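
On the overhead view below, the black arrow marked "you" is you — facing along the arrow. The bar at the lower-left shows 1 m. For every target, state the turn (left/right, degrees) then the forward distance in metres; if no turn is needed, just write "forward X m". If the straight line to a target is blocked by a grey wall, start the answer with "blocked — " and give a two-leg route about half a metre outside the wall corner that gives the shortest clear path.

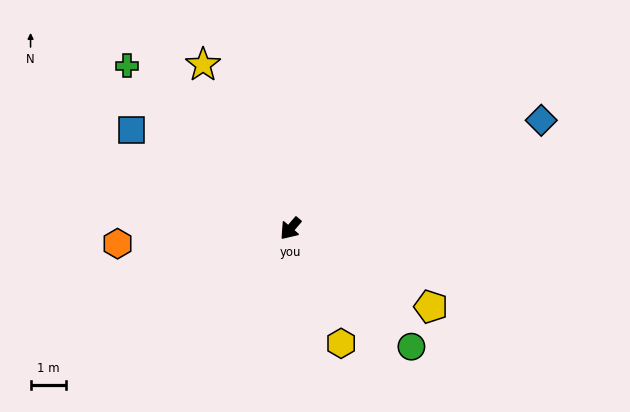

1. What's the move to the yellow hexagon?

turn left 64°, forward 3.5 m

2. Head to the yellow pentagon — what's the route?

turn left 101°, forward 4.5 m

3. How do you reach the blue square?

turn right 81°, forward 5.3 m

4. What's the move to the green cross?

turn right 94°, forward 6.5 m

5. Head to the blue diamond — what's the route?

turn left 154°, forward 7.7 m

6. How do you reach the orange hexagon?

turn right 44°, forward 4.9 m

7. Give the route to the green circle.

turn left 86°, forward 4.8 m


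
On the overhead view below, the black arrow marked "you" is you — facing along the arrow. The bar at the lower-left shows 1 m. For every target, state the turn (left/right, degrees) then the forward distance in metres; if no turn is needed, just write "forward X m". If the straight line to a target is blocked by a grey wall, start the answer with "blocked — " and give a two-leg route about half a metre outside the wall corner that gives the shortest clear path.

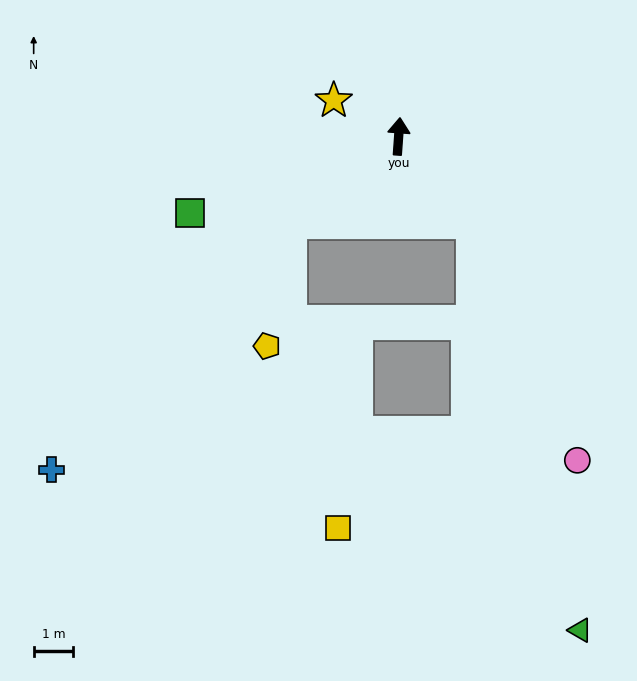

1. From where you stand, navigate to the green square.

turn left 114°, forward 5.6 m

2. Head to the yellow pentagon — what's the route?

blocked — turn left 132°, forward 3.5 m, then turn left 42°, forward 3.2 m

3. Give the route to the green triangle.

blocked — turn right 135°, forward 2.9 m, then turn right 26°, forward 10.6 m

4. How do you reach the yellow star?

turn left 65°, forward 1.9 m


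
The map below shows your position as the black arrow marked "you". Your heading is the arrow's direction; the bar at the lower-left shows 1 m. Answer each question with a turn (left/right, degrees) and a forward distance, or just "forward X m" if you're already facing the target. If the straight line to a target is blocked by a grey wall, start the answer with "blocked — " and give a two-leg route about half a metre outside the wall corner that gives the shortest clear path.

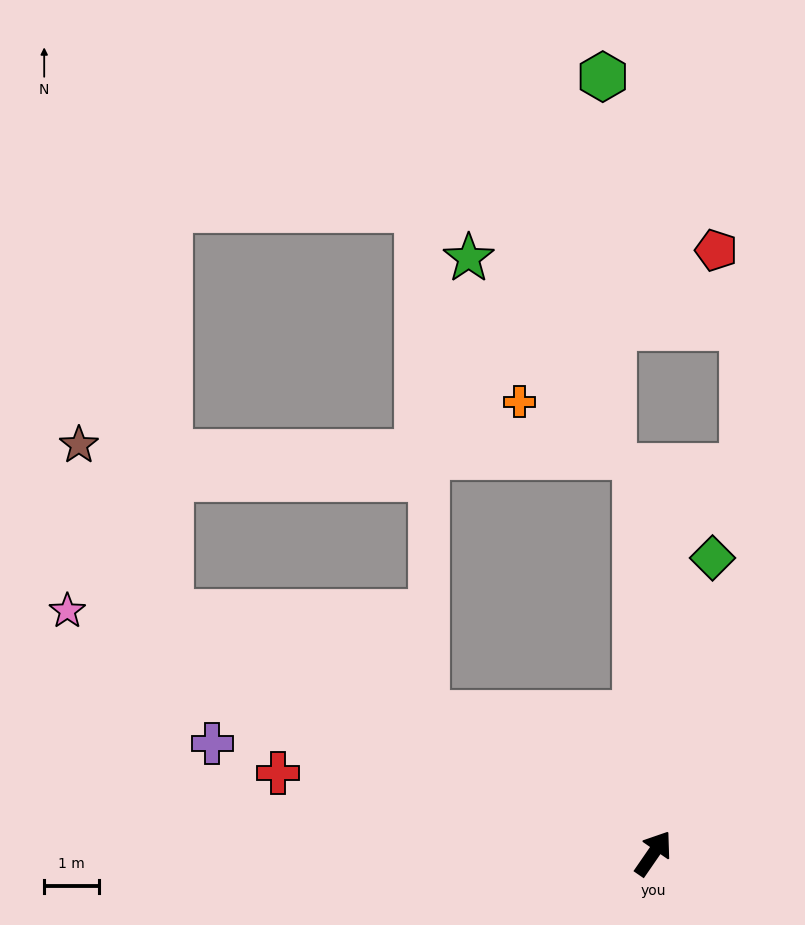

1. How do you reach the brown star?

blocked — turn left 98°, forward 9.8 m, then turn right 35°, forward 3.5 m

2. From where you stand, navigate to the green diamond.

turn left 23°, forward 5.5 m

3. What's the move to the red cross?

turn left 112°, forward 7.0 m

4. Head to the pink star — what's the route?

turn left 102°, forward 11.5 m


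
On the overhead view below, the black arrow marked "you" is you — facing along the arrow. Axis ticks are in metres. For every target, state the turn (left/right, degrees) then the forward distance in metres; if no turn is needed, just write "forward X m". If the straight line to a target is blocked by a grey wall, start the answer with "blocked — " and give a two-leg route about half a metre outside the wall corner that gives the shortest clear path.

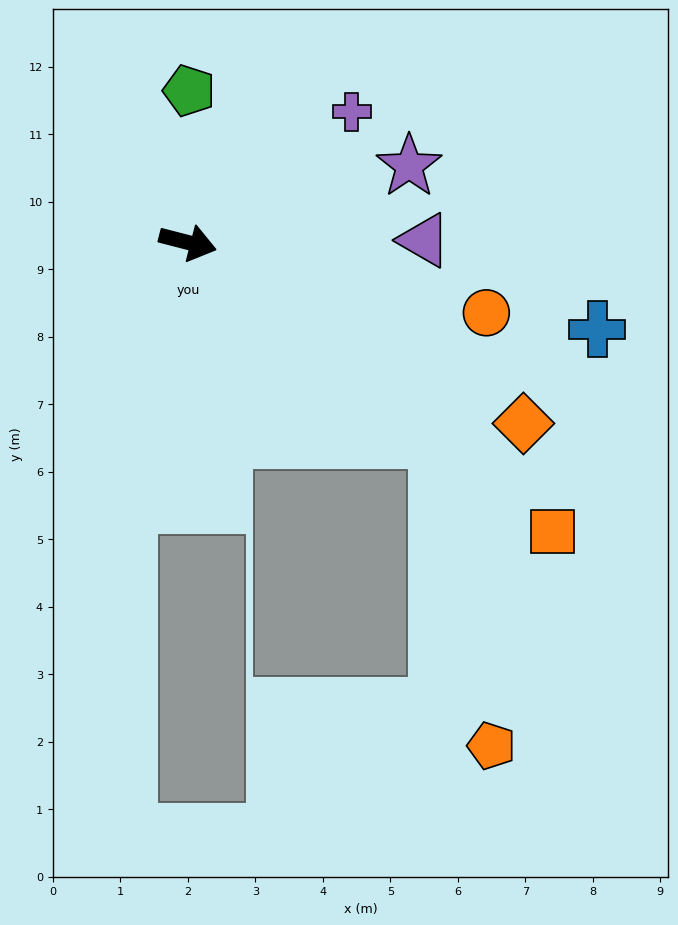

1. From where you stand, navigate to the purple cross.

turn left 53°, forward 3.1 m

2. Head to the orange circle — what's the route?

forward 4.5 m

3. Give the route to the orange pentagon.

blocked — turn right 24°, forward 4.7 m, then turn right 41°, forward 4.6 m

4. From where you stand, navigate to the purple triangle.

turn left 15°, forward 3.5 m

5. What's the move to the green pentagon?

turn left 104°, forward 2.2 m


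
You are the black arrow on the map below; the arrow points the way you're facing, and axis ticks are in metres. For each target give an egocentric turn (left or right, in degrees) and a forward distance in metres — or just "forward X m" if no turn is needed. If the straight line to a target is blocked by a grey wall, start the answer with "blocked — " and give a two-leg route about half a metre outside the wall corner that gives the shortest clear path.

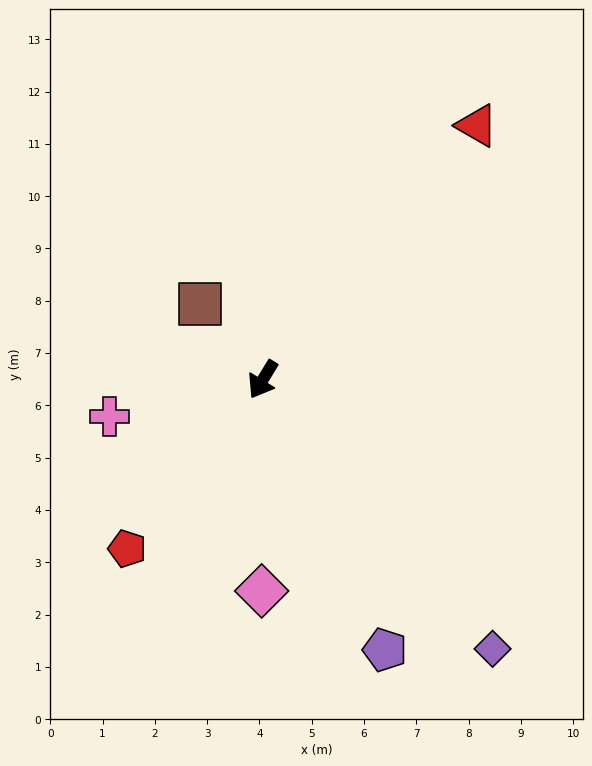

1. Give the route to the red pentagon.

turn right 7°, forward 4.1 m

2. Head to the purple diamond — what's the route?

turn left 72°, forward 6.8 m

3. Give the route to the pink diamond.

turn left 31°, forward 4.0 m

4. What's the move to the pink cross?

turn right 45°, forward 3.0 m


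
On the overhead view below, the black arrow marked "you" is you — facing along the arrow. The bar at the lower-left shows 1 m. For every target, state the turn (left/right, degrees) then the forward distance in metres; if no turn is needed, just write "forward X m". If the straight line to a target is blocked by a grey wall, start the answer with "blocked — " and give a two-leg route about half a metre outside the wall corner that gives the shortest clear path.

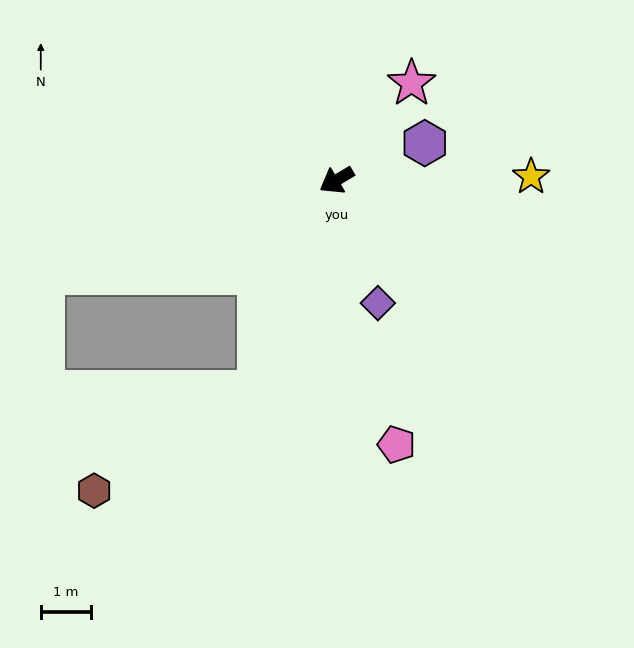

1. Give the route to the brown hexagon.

blocked — turn left 39°, forward 4.5 m, then turn right 39°, forward 3.8 m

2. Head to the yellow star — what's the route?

turn left 150°, forward 3.9 m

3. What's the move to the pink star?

turn right 158°, forward 2.4 m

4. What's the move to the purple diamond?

turn left 78°, forward 2.6 m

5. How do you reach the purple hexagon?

turn left 172°, forward 1.9 m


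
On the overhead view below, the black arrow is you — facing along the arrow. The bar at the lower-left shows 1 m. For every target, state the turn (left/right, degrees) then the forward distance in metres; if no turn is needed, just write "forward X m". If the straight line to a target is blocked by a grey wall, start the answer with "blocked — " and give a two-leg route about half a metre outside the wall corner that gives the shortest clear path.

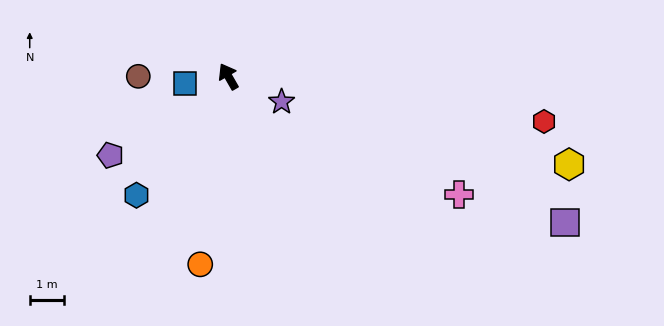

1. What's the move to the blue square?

turn left 69°, forward 1.3 m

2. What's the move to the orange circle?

turn left 142°, forward 5.5 m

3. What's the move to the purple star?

turn right 145°, forward 1.7 m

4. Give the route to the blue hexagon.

turn left 112°, forward 4.4 m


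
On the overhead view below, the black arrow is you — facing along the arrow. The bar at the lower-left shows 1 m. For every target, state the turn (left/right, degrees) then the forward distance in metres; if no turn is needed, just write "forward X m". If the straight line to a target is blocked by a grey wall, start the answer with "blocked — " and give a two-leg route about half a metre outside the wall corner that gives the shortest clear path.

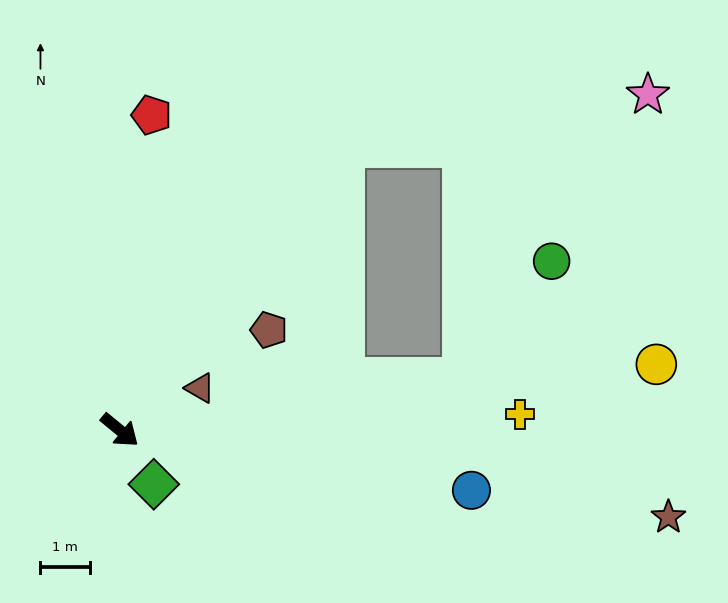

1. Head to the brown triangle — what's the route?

turn left 67°, forward 1.8 m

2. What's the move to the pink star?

blocked — turn left 91°, forward 7.3 m, then turn right 42°, forward 6.2 m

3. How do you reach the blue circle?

turn left 30°, forward 7.2 m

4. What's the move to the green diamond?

turn right 18°, forward 1.3 m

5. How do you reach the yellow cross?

turn left 42°, forward 8.1 m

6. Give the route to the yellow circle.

turn left 46°, forward 10.9 m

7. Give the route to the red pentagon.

turn left 124°, forward 6.4 m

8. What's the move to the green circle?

blocked — turn left 48°, forward 7.0 m, then turn left 44°, forward 3.0 m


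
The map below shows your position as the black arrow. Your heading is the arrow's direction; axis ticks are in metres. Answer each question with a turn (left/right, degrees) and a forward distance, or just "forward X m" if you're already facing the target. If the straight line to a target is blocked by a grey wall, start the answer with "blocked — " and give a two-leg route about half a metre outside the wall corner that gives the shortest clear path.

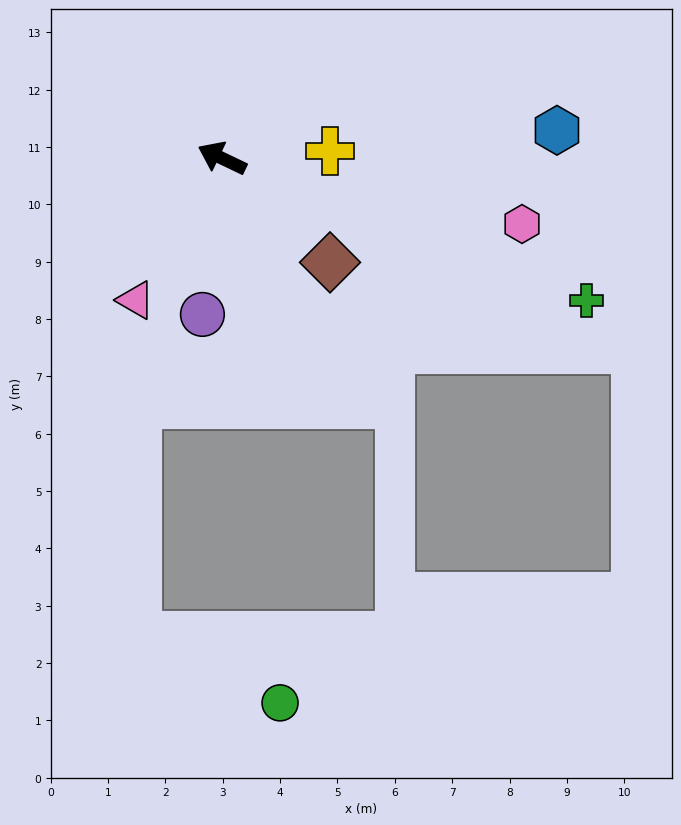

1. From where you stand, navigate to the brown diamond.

turn left 162°, forward 2.6 m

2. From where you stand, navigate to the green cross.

turn right 176°, forward 6.8 m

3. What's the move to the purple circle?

turn left 108°, forward 2.7 m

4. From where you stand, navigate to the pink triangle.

turn left 84°, forward 2.9 m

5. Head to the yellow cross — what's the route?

turn right 150°, forward 1.9 m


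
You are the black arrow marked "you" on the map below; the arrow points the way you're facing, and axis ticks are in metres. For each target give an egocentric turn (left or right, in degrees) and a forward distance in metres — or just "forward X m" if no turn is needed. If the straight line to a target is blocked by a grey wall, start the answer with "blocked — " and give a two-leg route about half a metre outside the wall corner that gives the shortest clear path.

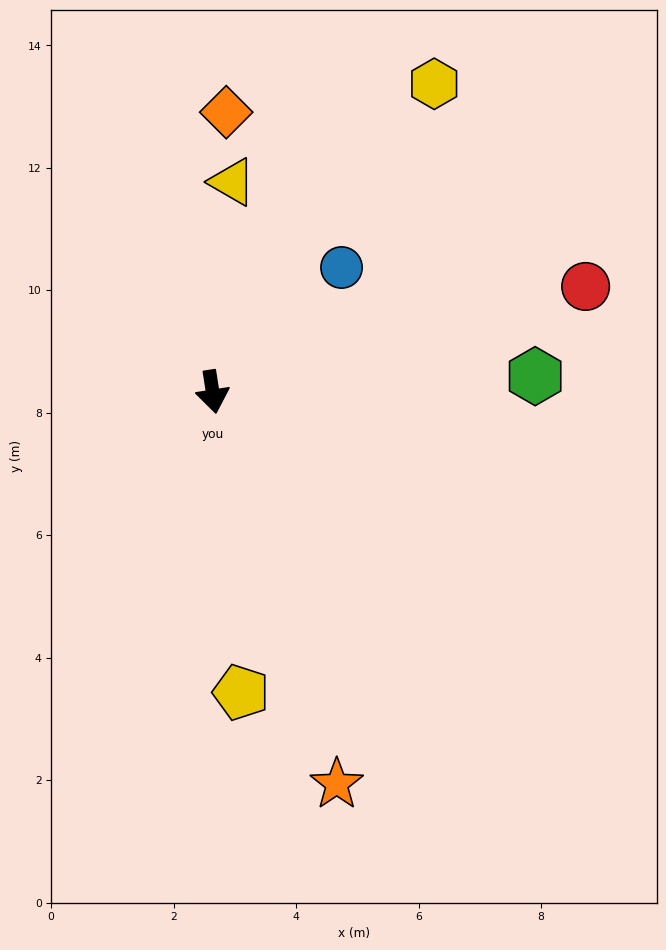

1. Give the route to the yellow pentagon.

turn right 3°, forward 4.9 m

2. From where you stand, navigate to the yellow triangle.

turn left 166°, forward 3.4 m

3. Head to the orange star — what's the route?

turn left 9°, forward 6.7 m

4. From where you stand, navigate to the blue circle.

turn left 125°, forward 2.9 m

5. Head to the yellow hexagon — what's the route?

turn left 135°, forward 6.2 m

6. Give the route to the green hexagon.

turn left 84°, forward 5.3 m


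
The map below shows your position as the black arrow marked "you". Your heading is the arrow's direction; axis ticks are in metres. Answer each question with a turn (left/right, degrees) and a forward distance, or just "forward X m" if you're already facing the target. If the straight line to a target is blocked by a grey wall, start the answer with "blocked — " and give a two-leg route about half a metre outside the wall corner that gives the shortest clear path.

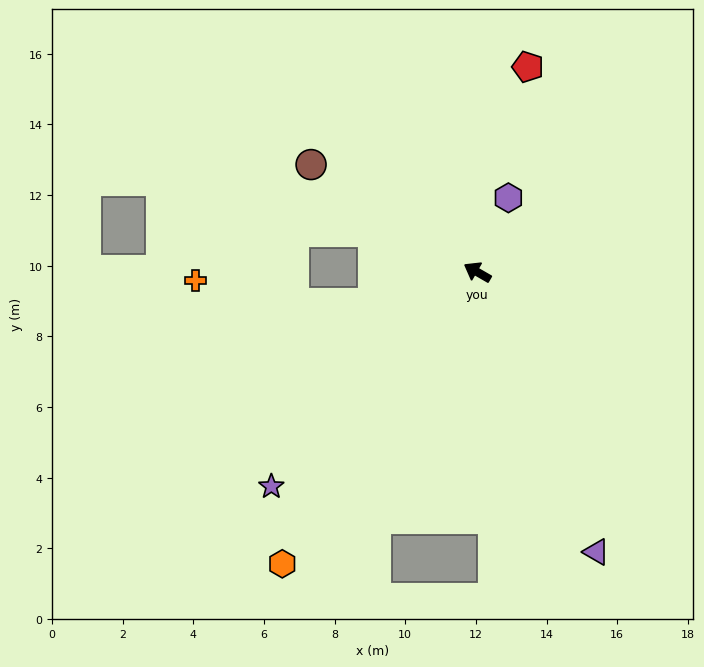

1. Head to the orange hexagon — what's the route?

turn left 86°, forward 9.9 m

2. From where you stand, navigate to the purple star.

turn left 76°, forward 8.4 m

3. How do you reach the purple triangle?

turn left 143°, forward 8.6 m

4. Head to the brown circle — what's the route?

turn right 3°, forward 5.6 m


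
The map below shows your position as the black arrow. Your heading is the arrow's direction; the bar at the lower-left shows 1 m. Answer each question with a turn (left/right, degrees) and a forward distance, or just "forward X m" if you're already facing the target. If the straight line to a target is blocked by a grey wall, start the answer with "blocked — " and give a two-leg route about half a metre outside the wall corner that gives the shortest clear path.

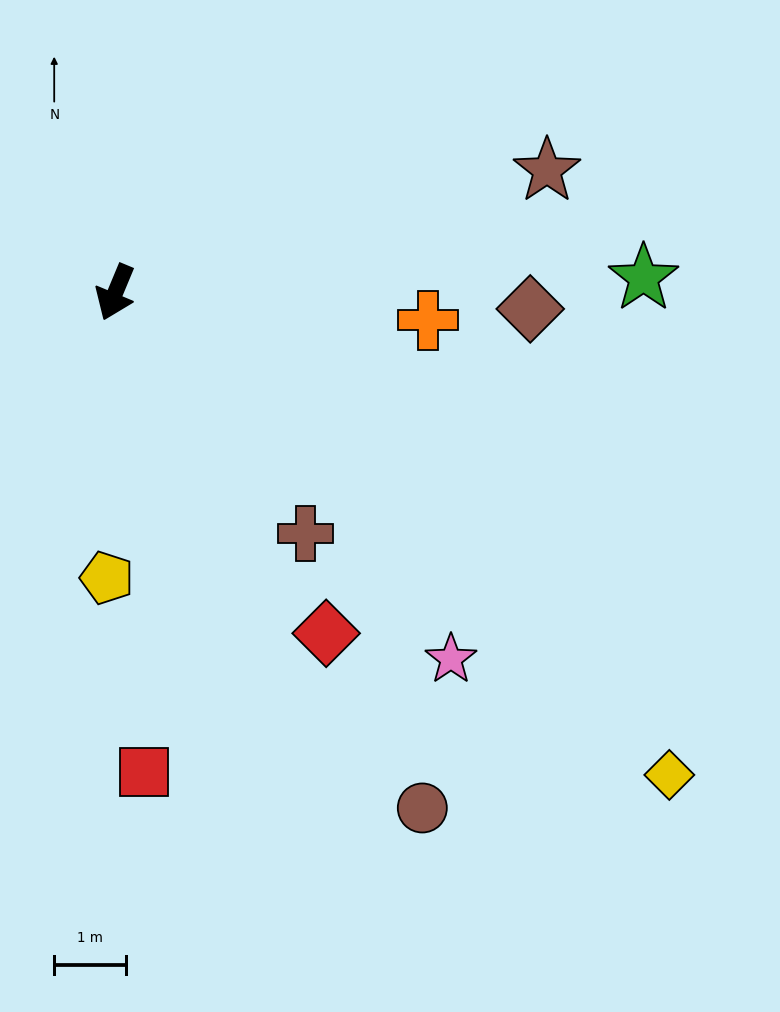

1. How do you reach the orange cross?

turn left 108°, forward 4.3 m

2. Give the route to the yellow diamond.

turn left 72°, forward 10.2 m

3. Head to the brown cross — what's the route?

turn left 61°, forward 4.2 m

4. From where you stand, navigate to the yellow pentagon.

turn left 21°, forward 3.9 m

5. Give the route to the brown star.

turn left 128°, forward 6.2 m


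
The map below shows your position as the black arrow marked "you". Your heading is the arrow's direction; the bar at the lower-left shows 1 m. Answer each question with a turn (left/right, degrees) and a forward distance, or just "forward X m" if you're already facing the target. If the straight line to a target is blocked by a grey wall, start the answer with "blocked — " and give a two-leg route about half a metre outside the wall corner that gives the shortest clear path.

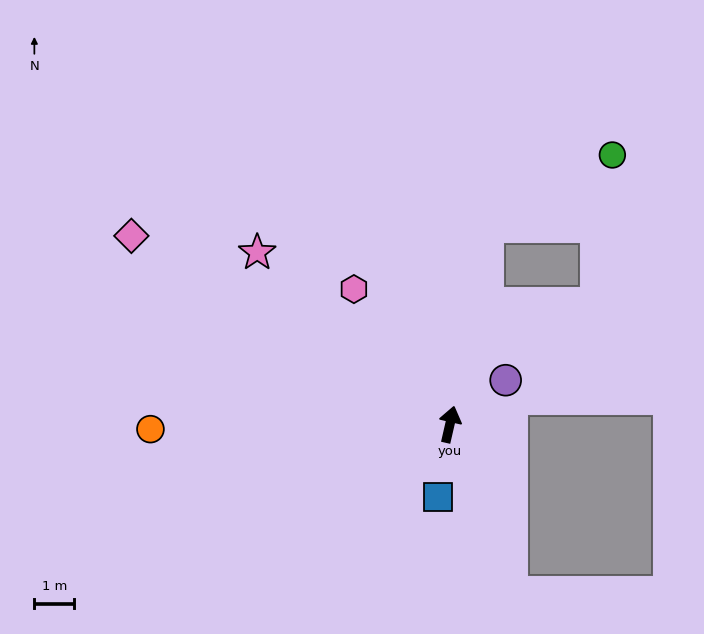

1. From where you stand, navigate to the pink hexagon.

turn left 48°, forward 4.2 m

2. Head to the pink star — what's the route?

turn left 61°, forward 6.5 m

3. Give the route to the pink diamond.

turn left 72°, forward 9.3 m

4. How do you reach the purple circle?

turn right 39°, forward 1.8 m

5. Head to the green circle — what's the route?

blocked — turn left 2°, forward 5.1 m, then turn right 50°, forward 3.6 m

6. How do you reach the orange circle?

turn left 104°, forward 7.5 m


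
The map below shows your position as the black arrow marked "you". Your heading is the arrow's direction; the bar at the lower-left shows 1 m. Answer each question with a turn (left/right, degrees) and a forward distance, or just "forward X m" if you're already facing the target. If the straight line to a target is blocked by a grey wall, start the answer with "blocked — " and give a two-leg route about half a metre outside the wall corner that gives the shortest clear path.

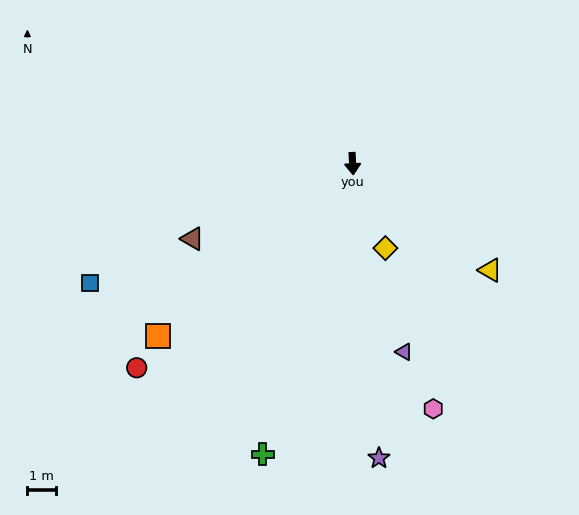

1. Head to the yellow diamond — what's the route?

turn left 18°, forward 3.2 m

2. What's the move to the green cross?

turn right 20°, forward 10.7 m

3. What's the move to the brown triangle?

turn right 68°, forward 6.2 m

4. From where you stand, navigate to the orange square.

turn right 52°, forward 9.1 m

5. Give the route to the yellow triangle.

turn left 49°, forward 6.1 m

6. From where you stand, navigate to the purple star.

turn left 2°, forward 10.4 m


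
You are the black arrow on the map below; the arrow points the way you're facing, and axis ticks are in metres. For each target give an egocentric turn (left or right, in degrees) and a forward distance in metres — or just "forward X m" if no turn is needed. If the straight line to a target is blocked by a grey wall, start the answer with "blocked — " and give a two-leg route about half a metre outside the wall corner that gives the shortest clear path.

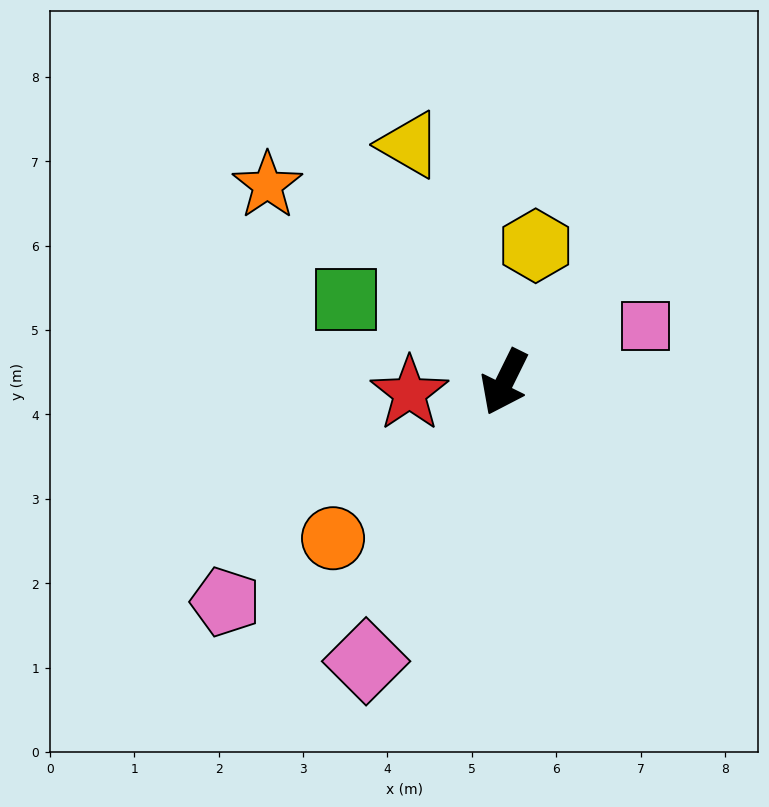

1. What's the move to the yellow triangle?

turn right 132°, forward 3.0 m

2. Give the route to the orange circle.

turn right 21°, forward 2.7 m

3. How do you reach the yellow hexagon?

turn right 167°, forward 1.7 m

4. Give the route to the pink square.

turn left 138°, forward 1.8 m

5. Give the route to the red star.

turn right 57°, forward 1.1 m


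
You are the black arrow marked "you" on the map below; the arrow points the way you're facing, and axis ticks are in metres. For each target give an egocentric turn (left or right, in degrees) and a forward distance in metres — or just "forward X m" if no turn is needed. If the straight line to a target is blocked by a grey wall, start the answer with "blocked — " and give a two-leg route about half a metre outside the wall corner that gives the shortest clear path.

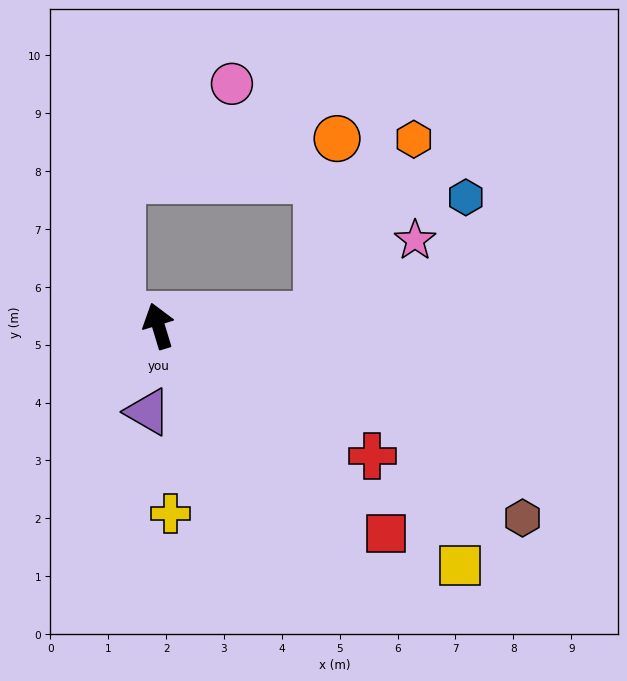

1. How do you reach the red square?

turn right 149°, forward 5.3 m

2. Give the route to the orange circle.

blocked — turn right 103°, forward 2.8 m, then turn left 80°, forward 3.1 m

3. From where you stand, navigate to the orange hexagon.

blocked — turn right 103°, forward 2.8 m, then turn left 58°, forward 3.5 m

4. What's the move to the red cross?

turn right 138°, forward 4.3 m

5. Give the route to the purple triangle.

turn left 156°, forward 1.5 m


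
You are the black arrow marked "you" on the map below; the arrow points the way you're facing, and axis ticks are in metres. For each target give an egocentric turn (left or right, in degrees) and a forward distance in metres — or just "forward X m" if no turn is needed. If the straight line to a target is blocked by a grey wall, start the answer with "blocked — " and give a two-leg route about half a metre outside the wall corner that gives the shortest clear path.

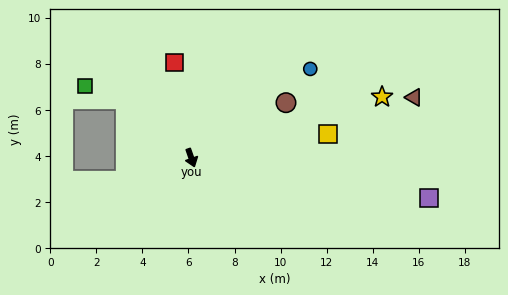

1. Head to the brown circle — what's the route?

turn left 101°, forward 4.8 m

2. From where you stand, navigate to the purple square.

turn left 61°, forward 10.5 m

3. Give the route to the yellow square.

turn left 81°, forward 6.0 m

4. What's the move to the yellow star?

turn left 88°, forward 8.7 m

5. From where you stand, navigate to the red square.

turn left 171°, forward 4.2 m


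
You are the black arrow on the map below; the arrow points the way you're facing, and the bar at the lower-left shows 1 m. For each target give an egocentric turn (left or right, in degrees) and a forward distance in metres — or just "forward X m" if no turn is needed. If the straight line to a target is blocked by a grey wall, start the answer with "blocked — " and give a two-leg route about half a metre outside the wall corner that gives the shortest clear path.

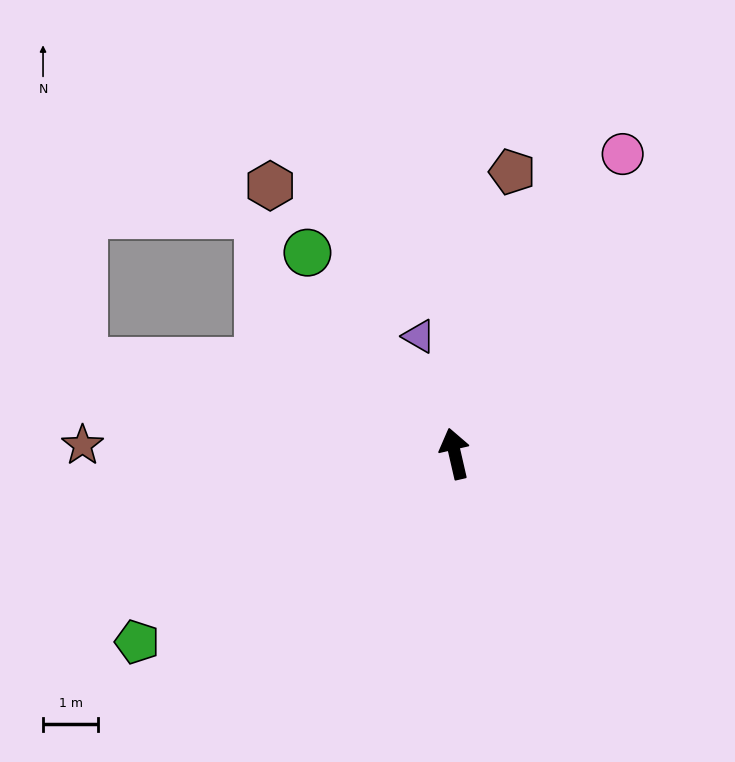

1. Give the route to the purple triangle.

turn left 4°, forward 2.2 m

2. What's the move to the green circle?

turn left 23°, forward 4.5 m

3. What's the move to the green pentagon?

turn left 108°, forward 6.7 m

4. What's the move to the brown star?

turn left 76°, forward 6.8 m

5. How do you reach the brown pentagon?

turn right 24°, forward 5.2 m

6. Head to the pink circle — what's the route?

turn right 42°, forward 6.2 m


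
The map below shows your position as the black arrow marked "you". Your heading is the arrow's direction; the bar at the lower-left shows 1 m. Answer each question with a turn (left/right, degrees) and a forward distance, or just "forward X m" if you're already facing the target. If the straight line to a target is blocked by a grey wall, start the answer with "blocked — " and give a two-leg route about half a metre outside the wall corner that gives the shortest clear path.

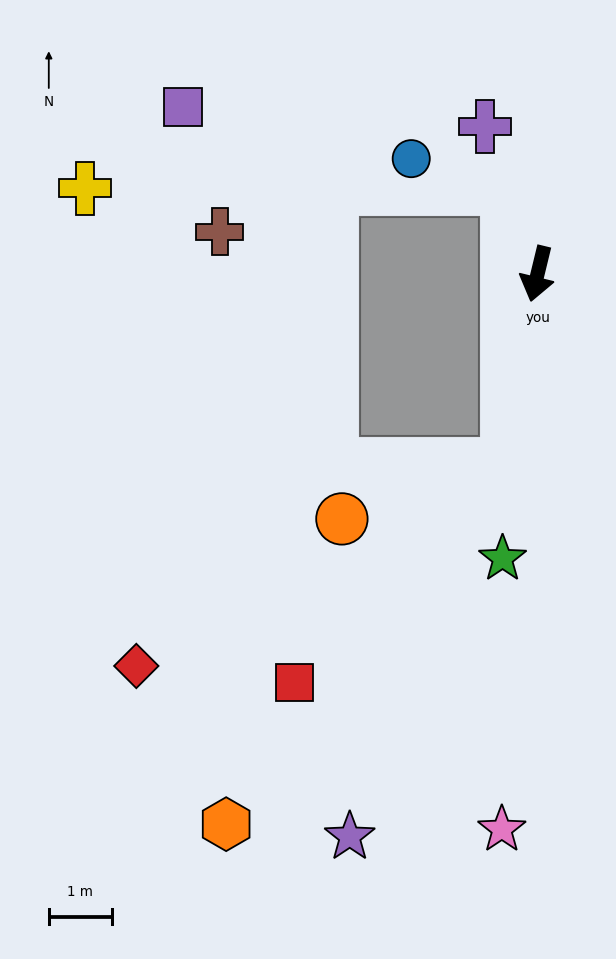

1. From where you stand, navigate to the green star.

turn left 7°, forward 4.5 m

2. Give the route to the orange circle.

blocked — turn left 5°, forward 3.1 m, then turn right 63°, forward 2.8 m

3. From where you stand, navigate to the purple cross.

turn right 147°, forward 2.5 m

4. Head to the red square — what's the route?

blocked — turn left 5°, forward 3.1 m, then turn right 36°, forward 4.8 m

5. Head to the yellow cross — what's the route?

blocked — turn right 147°, forward 1.4 m, then turn left 71°, forward 6.7 m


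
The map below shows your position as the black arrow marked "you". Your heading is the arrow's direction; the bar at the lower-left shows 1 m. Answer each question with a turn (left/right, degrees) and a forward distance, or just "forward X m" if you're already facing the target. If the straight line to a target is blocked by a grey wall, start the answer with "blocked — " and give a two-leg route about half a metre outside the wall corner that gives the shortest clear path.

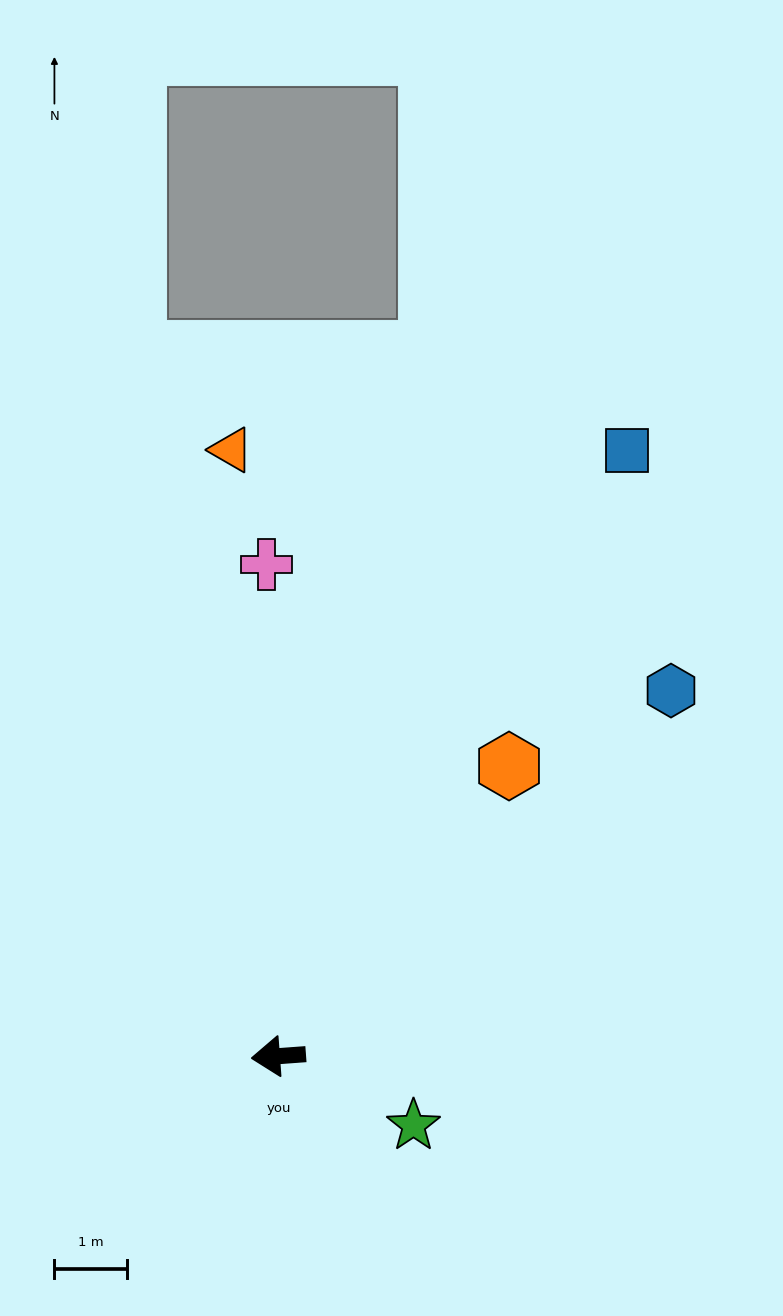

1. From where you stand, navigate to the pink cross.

turn right 93°, forward 6.7 m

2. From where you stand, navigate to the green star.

turn left 149°, forward 2.1 m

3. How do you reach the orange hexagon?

turn right 133°, forward 5.1 m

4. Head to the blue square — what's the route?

turn right 124°, forward 9.6 m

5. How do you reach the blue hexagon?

turn right 141°, forward 7.3 m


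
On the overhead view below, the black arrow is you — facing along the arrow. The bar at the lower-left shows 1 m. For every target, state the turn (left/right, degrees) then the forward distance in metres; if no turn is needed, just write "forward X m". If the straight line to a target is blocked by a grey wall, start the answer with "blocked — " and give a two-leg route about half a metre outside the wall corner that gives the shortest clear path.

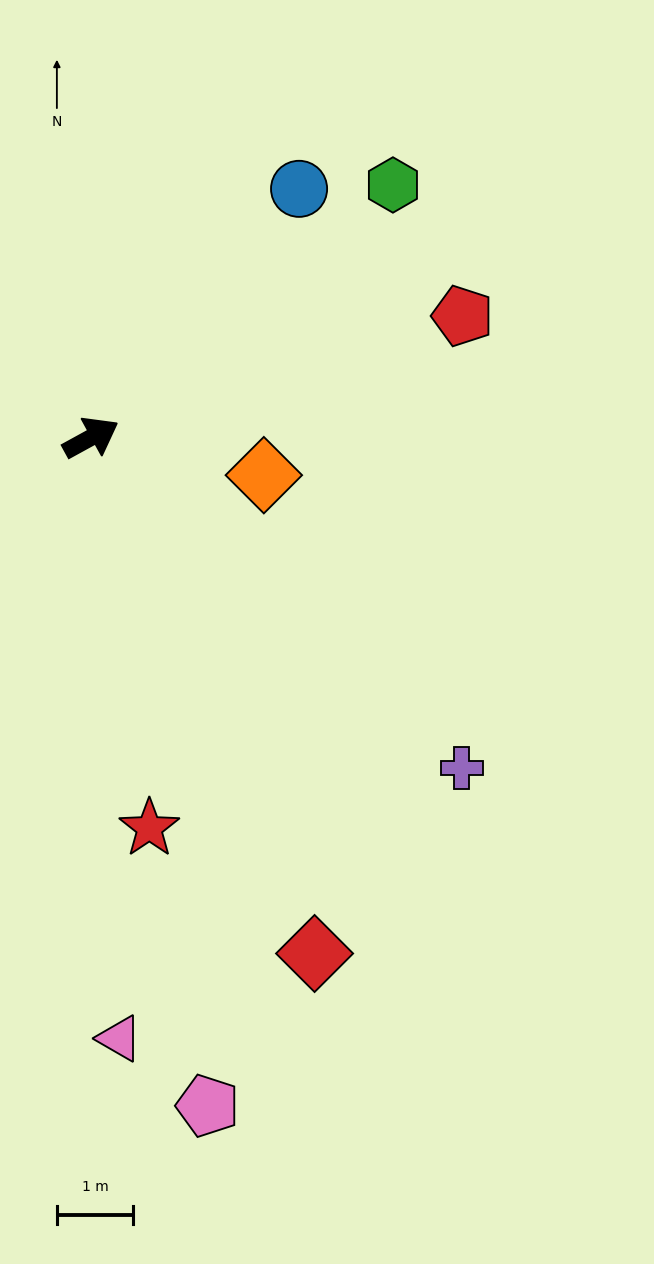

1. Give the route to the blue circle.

turn left 21°, forward 4.2 m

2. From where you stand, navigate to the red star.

turn right 110°, forward 5.2 m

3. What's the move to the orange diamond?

turn right 41°, forward 2.3 m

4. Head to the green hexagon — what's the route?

turn left 11°, forward 5.2 m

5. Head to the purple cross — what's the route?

turn right 70°, forward 6.5 m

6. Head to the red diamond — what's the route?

turn right 95°, forward 7.4 m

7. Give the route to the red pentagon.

turn right 11°, forward 5.1 m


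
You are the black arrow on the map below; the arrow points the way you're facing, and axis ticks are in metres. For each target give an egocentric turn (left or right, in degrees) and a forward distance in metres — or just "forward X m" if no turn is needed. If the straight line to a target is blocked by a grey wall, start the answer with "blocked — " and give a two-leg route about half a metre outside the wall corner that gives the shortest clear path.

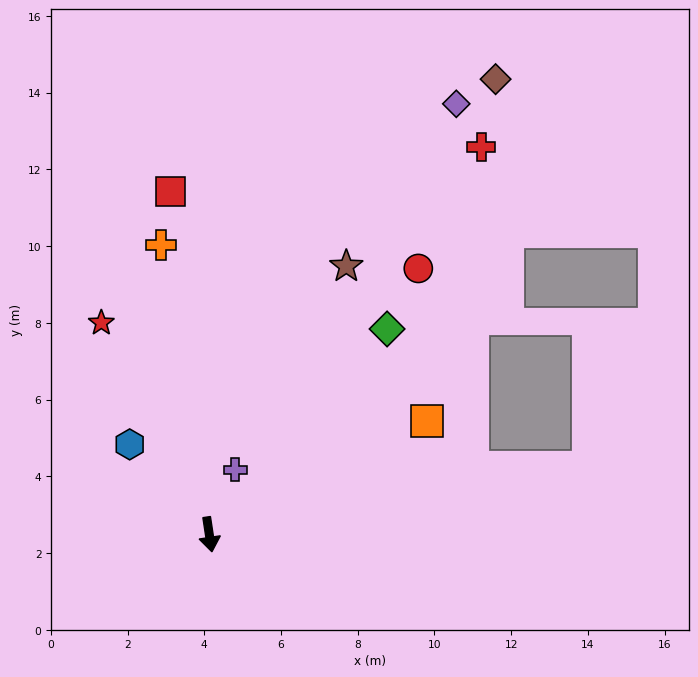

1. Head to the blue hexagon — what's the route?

turn right 147°, forward 3.1 m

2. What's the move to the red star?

turn right 162°, forward 6.2 m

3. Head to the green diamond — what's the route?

turn left 131°, forward 7.1 m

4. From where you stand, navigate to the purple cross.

turn left 150°, forward 1.8 m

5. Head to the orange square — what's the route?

turn left 109°, forward 6.4 m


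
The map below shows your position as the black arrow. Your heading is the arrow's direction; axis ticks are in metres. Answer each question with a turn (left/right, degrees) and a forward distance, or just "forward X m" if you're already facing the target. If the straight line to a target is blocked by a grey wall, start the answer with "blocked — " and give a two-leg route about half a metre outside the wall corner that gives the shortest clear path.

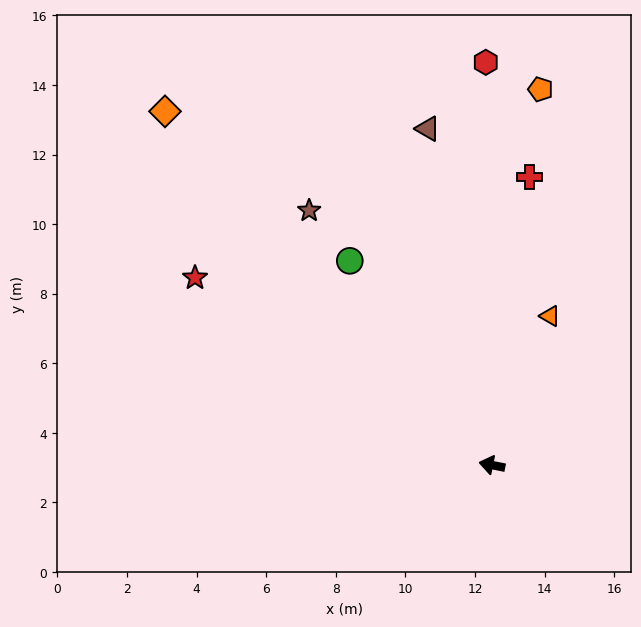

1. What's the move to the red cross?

turn right 86°, forward 8.3 m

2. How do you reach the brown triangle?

turn right 68°, forward 9.8 m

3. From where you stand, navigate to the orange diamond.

turn right 36°, forward 13.8 m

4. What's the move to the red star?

turn right 21°, forward 10.1 m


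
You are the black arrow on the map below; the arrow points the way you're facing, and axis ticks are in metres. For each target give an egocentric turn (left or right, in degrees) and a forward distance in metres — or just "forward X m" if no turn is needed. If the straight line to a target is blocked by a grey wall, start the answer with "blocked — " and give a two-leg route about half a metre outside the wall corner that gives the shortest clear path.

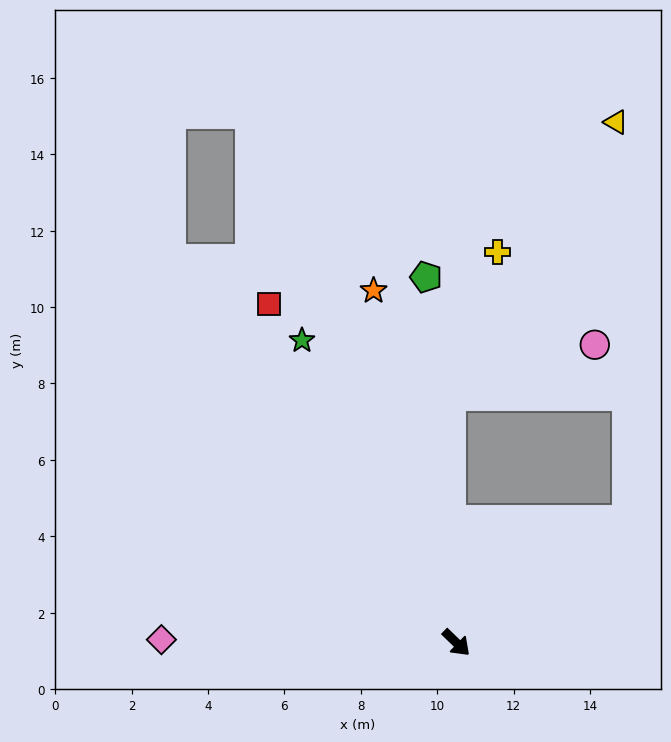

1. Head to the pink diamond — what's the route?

turn right 137°, forward 7.7 m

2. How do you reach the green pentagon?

turn left 139°, forward 9.6 m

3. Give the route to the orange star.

turn left 147°, forward 9.5 m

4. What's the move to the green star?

turn left 161°, forward 8.9 m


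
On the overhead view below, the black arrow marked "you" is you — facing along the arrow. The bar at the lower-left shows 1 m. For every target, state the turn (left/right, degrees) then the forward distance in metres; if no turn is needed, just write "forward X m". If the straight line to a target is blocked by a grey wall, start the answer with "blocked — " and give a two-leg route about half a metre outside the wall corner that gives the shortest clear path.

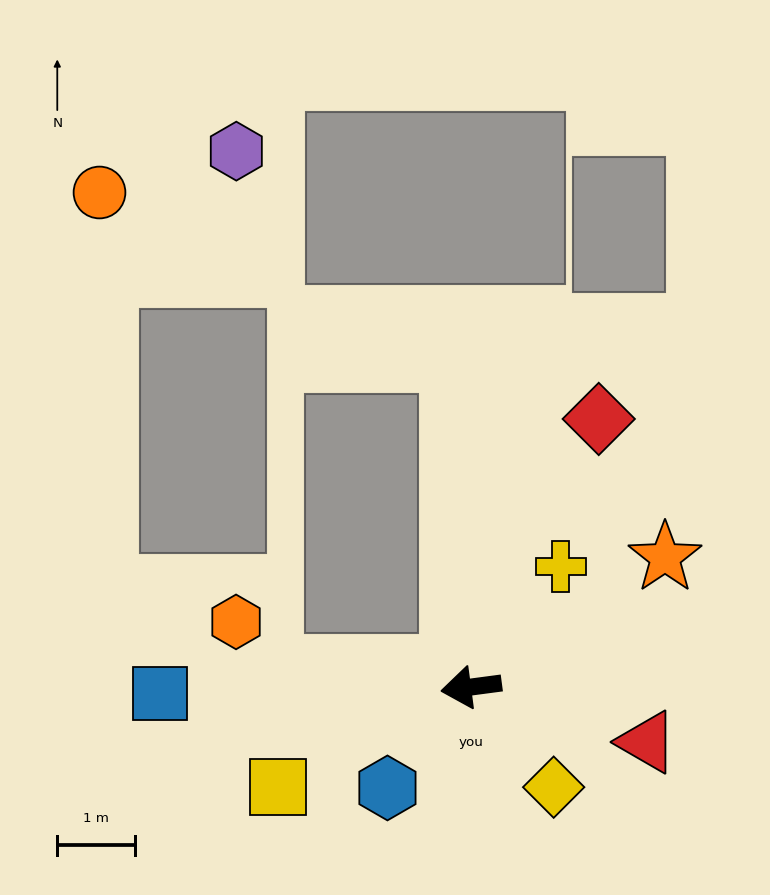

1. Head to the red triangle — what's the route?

turn left 155°, forward 2.4 m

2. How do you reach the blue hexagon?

turn left 43°, forward 1.7 m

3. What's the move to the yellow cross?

turn right 134°, forward 1.9 m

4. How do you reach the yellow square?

turn left 20°, forward 2.8 m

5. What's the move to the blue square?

turn right 6°, forward 4.0 m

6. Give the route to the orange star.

turn right 154°, forward 3.0 m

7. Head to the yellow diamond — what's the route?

turn left 122°, forward 1.7 m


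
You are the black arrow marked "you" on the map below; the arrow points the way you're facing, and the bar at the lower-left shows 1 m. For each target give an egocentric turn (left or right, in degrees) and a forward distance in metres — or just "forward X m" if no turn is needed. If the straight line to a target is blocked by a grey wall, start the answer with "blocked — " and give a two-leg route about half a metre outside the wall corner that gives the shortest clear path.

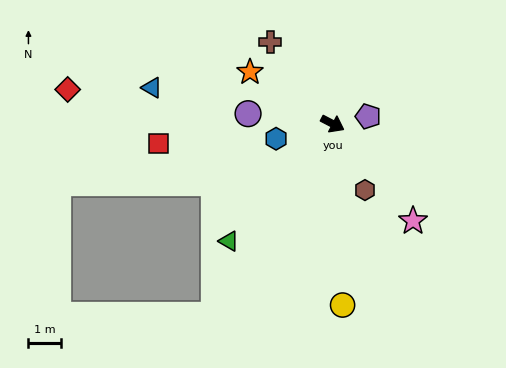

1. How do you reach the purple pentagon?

turn left 39°, forward 1.1 m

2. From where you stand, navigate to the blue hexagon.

turn right 138°, forward 1.8 m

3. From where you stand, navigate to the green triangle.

turn right 104°, forward 4.8 m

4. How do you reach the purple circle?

turn right 159°, forward 2.6 m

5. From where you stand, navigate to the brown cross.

turn left 155°, forward 3.2 m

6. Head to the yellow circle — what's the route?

turn right 59°, forward 5.6 m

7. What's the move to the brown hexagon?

turn right 37°, forward 2.3 m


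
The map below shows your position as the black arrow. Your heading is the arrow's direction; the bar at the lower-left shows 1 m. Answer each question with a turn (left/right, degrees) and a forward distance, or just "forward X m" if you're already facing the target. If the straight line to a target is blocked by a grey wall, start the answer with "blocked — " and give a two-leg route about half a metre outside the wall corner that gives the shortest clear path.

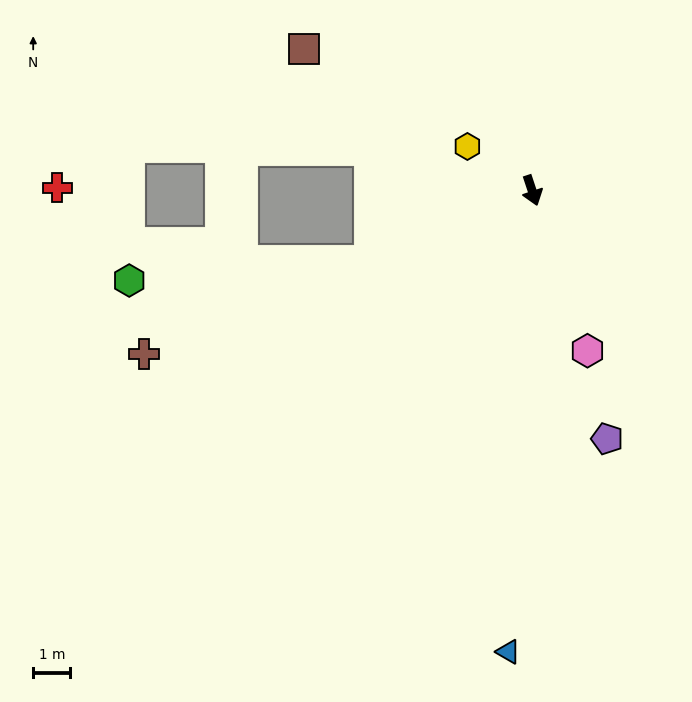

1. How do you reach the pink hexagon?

forward 4.6 m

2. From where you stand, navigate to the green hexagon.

blocked — turn right 85°, forward 4.8 m, then turn right 19°, forward 6.5 m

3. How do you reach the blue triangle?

turn right 21°, forward 12.4 m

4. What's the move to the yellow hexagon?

turn right 143°, forward 2.1 m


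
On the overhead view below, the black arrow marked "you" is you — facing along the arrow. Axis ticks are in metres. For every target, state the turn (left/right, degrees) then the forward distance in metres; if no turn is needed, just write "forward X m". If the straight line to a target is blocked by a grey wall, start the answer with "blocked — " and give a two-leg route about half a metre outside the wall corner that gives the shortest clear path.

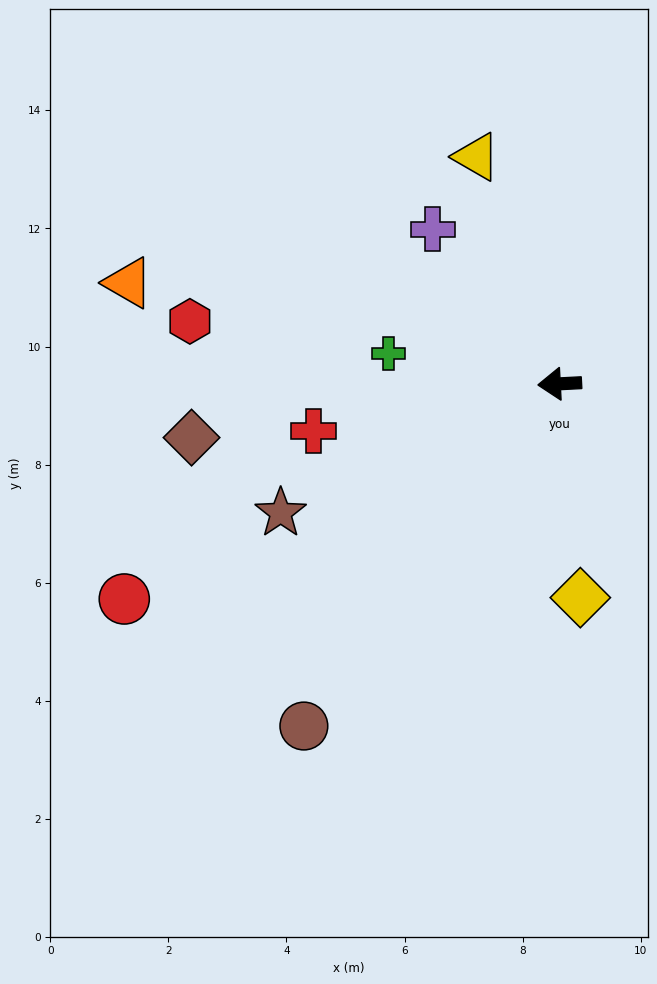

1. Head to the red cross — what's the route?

turn left 8°, forward 4.2 m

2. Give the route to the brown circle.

turn left 50°, forward 7.2 m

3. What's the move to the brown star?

turn left 22°, forward 5.2 m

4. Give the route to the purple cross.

turn right 54°, forward 3.4 m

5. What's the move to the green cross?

turn right 13°, forward 2.9 m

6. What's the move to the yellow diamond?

turn left 93°, forward 3.6 m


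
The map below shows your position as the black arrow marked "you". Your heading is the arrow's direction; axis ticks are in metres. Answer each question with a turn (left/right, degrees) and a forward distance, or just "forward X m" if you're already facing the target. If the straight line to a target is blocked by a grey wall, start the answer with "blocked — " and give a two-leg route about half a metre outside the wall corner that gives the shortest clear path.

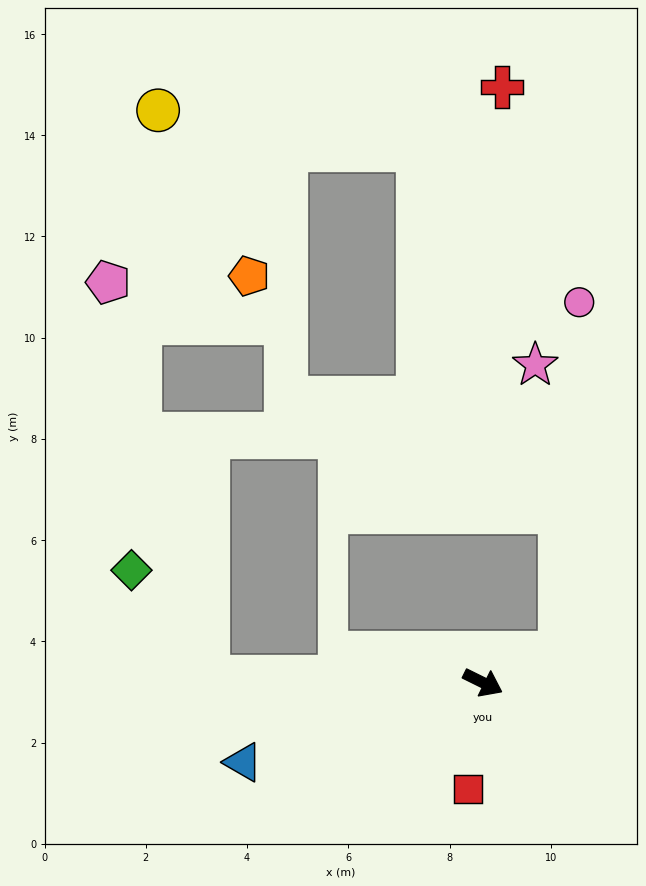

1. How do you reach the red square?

turn right 72°, forward 2.1 m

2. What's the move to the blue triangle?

turn right 135°, forward 5.0 m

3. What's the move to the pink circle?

blocked — turn left 47°, forward 1.6 m, then turn left 66°, forward 6.9 m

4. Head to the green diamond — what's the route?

blocked — turn right 155°, forward 5.4 m, then turn right 53°, forward 2.6 m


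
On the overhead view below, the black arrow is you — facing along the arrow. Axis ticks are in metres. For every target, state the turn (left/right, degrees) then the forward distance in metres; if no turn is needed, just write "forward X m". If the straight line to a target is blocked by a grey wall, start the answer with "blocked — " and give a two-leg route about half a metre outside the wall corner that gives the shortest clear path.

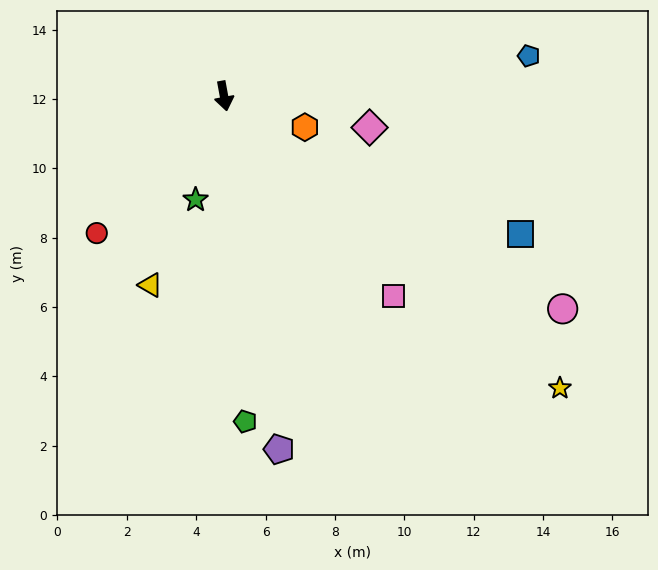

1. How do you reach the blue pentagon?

turn left 87°, forward 8.9 m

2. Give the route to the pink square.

turn left 30°, forward 7.6 m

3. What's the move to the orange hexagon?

turn left 59°, forward 2.5 m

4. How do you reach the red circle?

turn right 53°, forward 5.4 m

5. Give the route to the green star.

turn right 26°, forward 3.1 m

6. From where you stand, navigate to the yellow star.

turn left 39°, forward 12.8 m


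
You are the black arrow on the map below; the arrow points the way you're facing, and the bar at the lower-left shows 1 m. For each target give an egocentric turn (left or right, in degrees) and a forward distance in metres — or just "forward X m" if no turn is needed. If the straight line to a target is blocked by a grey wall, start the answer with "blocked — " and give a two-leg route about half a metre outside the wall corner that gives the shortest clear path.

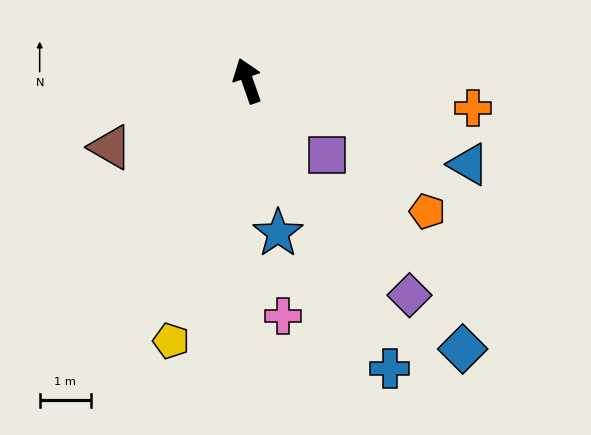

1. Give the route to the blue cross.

turn right 173°, forward 6.3 m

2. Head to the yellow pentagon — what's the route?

turn left 144°, forward 5.3 m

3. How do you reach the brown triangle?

turn left 97°, forward 3.0 m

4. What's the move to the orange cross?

turn right 116°, forward 4.5 m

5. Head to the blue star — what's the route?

turn left 172°, forward 3.0 m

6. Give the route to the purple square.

turn right 152°, forward 2.1 m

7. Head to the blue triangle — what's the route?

turn right 130°, forward 4.6 m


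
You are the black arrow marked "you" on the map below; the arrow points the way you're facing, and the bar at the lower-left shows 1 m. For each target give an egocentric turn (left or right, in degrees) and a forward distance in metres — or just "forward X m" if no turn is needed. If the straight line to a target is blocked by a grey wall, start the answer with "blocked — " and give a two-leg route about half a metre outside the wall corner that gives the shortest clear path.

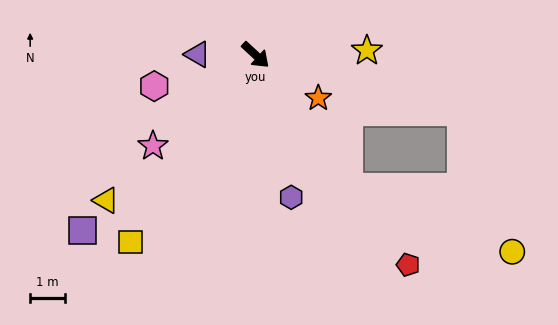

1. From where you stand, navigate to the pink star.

turn right 96°, forward 3.9 m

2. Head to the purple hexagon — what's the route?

turn right 33°, forward 4.2 m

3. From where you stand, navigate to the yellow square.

turn right 81°, forward 6.5 m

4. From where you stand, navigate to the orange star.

turn left 8°, forward 2.2 m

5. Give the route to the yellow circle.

blocked — turn right 12°, forward 4.6 m, then turn left 33°, forward 5.1 m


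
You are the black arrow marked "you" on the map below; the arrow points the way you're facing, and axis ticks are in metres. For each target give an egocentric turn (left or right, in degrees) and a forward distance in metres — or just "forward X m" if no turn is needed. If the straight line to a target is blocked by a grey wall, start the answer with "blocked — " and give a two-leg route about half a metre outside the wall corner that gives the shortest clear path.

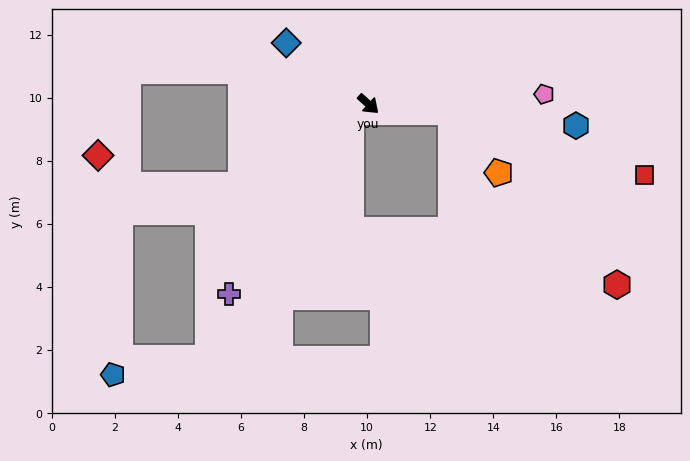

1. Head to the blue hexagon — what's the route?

turn left 36°, forward 6.6 m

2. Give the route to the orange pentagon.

blocked — turn left 37°, forward 2.6 m, then turn right 47°, forward 2.5 m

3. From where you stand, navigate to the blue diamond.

turn right 174°, forward 3.2 m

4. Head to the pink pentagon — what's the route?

turn left 46°, forward 5.6 m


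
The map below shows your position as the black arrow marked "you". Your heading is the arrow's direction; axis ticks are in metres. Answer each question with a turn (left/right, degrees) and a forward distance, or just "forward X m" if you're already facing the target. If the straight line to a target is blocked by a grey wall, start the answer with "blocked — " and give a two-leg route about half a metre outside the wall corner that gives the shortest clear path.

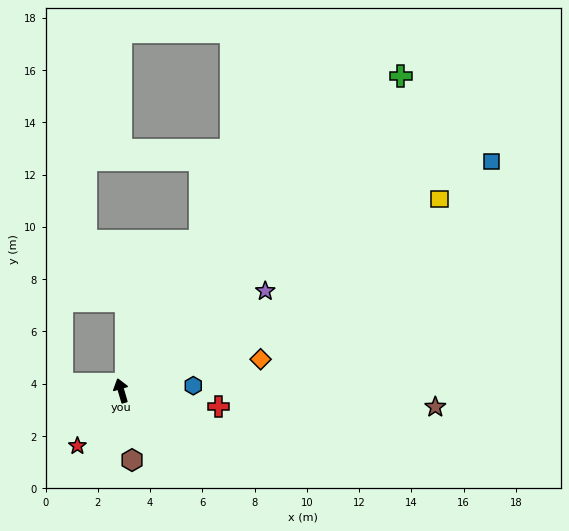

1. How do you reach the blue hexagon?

turn right 102°, forward 2.8 m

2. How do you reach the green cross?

turn right 58°, forward 16.1 m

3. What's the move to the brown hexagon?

turn left 173°, forward 2.7 m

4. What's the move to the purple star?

turn right 72°, forward 6.7 m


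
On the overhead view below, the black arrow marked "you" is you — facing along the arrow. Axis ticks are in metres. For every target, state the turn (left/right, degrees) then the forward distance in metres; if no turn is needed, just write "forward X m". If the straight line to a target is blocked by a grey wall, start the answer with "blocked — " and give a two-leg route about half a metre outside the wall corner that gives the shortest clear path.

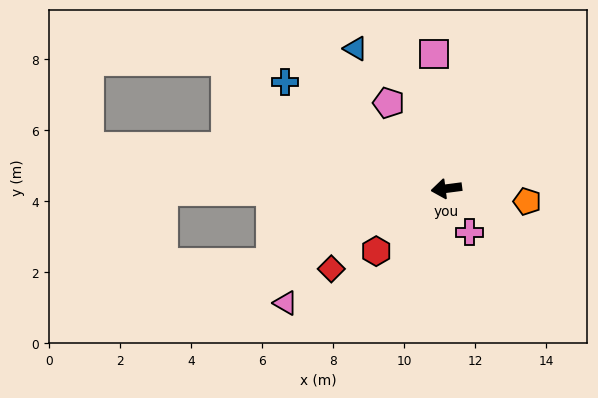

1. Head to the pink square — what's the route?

turn right 92°, forward 3.8 m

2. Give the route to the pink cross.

turn left 111°, forward 1.4 m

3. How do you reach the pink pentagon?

turn right 63°, forward 2.9 m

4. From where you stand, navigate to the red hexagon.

turn left 34°, forward 2.6 m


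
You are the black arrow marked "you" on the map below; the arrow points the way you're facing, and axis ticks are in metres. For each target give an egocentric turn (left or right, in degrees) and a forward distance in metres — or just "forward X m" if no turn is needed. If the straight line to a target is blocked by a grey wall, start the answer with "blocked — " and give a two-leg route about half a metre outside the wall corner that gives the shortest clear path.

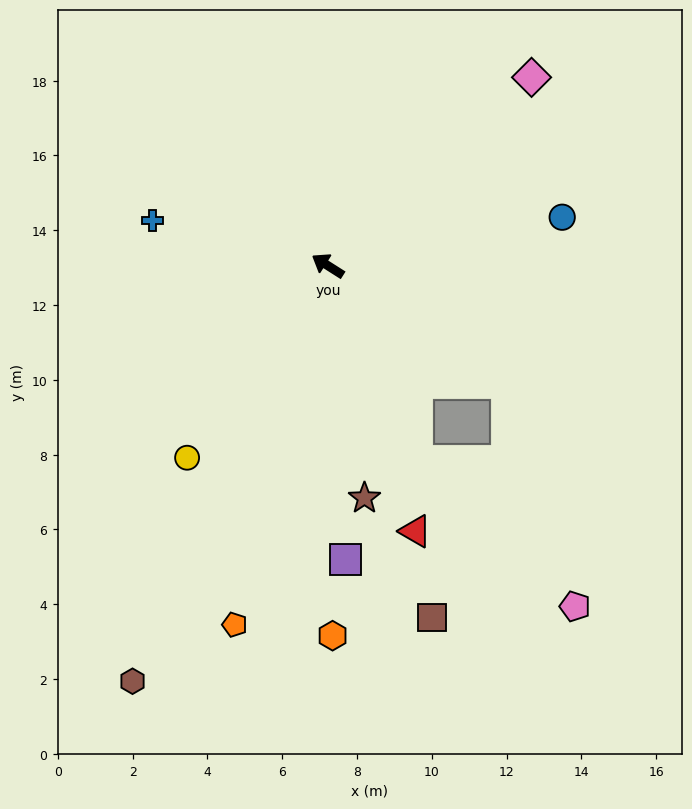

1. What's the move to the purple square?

turn left 126°, forward 7.9 m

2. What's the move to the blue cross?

turn left 18°, forward 4.8 m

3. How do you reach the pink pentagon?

blocked — turn left 147°, forward 5.7 m, then turn left 23°, forward 5.7 m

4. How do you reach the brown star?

turn left 131°, forward 6.3 m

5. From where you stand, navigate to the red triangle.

turn left 141°, forward 7.5 m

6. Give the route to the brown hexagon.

turn left 97°, forward 12.3 m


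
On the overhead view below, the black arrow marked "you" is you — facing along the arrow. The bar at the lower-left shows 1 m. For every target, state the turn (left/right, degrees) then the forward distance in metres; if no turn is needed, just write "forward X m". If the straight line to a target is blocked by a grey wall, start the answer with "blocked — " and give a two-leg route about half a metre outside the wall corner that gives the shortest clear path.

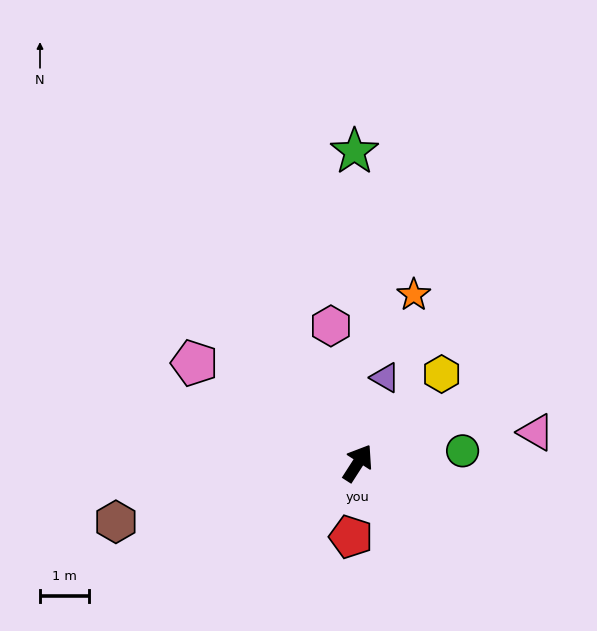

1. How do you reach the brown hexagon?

turn left 136°, forward 5.0 m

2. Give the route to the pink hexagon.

turn left 44°, forward 2.8 m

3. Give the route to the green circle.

turn right 51°, forward 2.1 m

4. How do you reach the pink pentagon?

turn left 91°, forward 3.9 m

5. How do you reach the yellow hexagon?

turn right 11°, forward 2.5 m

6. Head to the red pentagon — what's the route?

turn right 153°, forward 1.5 m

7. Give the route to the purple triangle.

turn left 15°, forward 1.8 m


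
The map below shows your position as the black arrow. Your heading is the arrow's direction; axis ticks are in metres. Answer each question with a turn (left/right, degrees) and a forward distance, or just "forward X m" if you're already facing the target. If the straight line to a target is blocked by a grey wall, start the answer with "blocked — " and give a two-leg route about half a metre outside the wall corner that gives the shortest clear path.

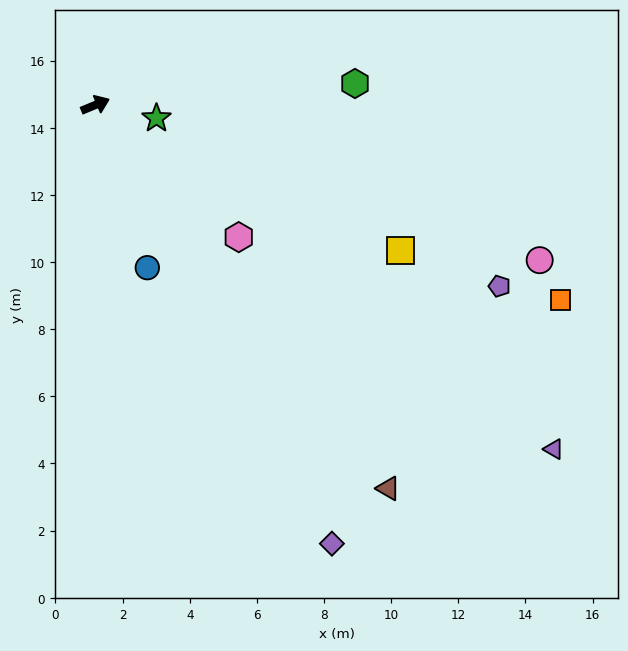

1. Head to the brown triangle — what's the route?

turn right 75°, forward 14.4 m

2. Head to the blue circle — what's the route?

turn right 95°, forward 5.1 m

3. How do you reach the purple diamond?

turn right 84°, forward 14.8 m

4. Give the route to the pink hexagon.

turn right 65°, forward 5.8 m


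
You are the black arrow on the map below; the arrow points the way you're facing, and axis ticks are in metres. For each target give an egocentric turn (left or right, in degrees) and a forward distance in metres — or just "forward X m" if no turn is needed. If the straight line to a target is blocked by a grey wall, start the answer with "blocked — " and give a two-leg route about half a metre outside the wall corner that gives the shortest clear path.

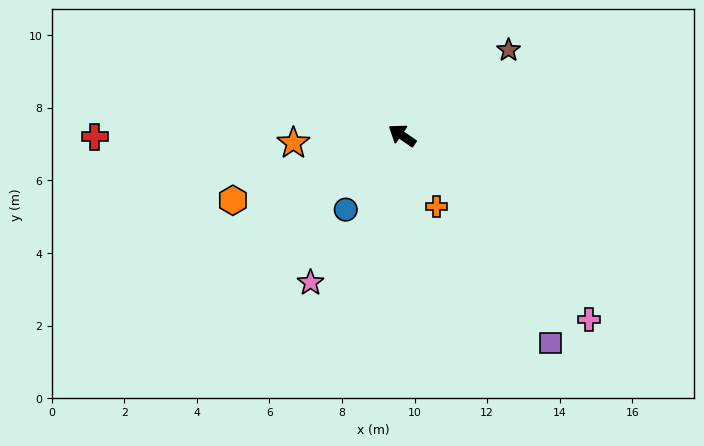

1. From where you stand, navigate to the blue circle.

turn left 88°, forward 2.6 m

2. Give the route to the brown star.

turn right 107°, forward 3.8 m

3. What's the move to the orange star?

turn left 39°, forward 3.0 m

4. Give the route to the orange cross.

turn left 151°, forward 2.2 m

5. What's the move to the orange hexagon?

turn left 56°, forward 5.0 m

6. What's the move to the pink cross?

turn left 170°, forward 7.2 m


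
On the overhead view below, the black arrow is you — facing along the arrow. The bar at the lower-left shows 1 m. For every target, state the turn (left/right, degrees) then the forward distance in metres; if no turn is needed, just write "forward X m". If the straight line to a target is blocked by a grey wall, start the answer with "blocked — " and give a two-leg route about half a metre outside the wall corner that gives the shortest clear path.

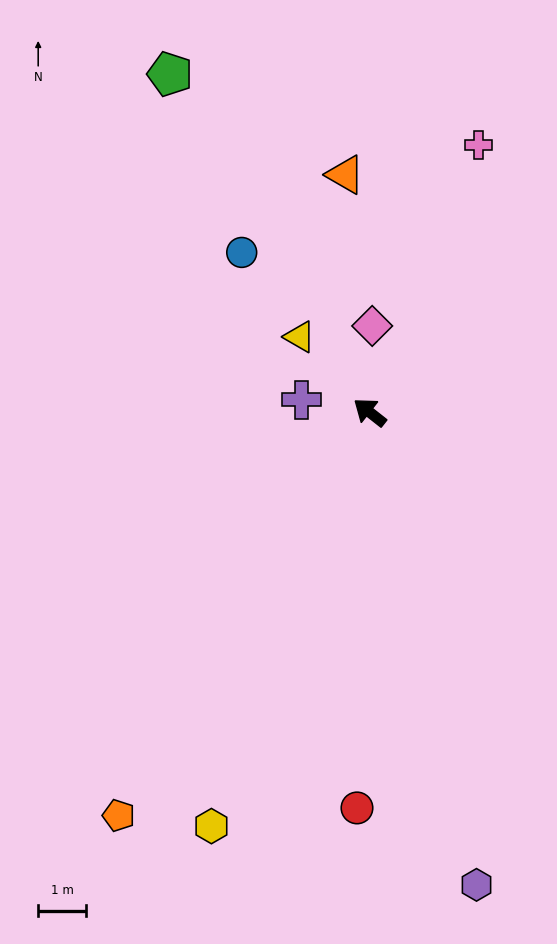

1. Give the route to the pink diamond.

turn right 53°, forward 1.8 m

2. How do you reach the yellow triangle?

turn right 9°, forward 2.2 m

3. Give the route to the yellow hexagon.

turn left 107°, forward 9.3 m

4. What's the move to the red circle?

turn left 126°, forward 8.3 m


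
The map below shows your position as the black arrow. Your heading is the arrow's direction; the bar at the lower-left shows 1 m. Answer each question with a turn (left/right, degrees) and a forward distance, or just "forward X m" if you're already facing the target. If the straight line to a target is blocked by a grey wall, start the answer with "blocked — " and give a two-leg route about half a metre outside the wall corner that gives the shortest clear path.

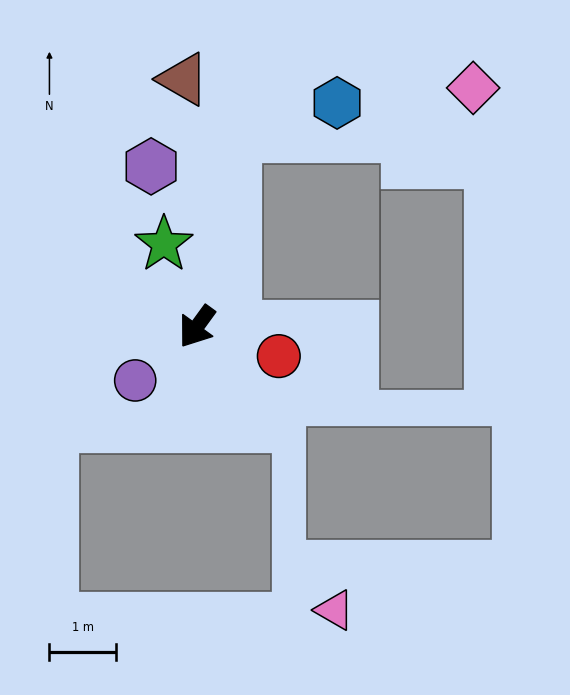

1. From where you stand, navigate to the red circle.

turn left 106°, forward 1.3 m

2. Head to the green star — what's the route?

turn right 122°, forward 1.3 m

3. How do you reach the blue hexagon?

blocked — turn right 155°, forward 2.9 m, then turn right 63°, forward 1.6 m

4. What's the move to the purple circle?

turn right 13°, forward 1.2 m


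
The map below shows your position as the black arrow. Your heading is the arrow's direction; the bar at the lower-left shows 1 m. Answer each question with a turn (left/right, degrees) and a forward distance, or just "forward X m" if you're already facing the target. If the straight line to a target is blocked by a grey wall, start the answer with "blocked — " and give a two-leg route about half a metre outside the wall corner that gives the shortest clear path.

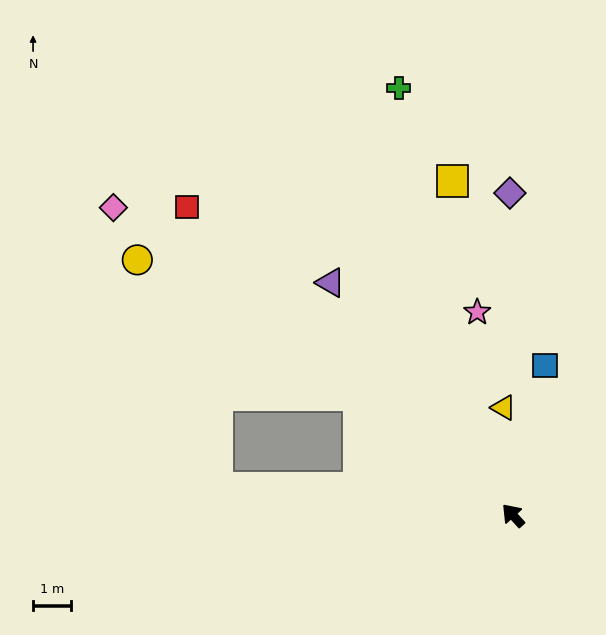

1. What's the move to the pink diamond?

turn left 10°, forward 13.2 m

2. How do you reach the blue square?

turn right 55°, forward 4.0 m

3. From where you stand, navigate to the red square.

turn left 4°, forward 11.7 m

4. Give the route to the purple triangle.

turn right 4°, forward 7.7 m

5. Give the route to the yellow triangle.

turn right 37°, forward 2.8 m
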